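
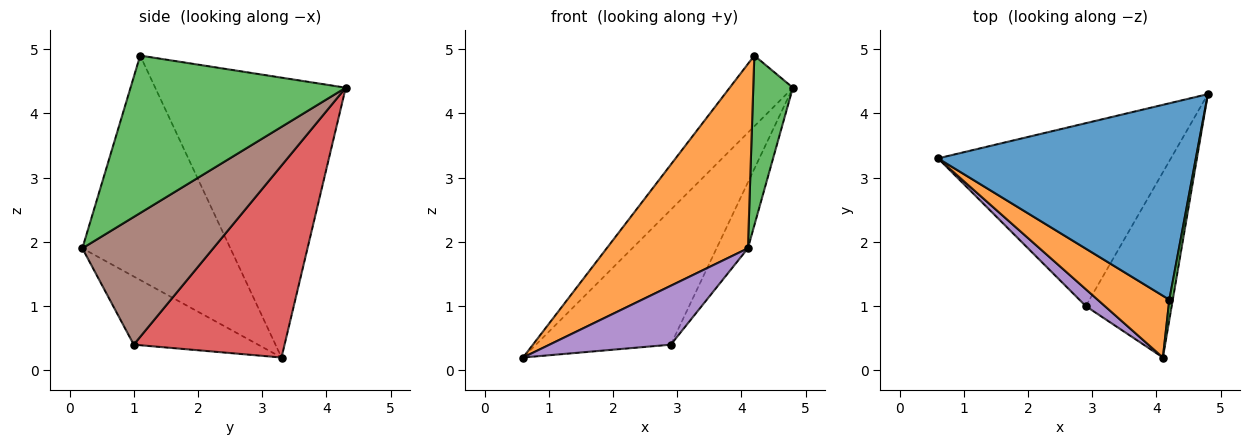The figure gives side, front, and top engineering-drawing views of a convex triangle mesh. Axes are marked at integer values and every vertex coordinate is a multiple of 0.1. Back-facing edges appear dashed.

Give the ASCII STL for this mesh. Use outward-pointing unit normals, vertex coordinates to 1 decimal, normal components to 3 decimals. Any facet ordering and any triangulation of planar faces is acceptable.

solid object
 facet normal -0.715 0.237 0.658
  outer loop
   vertex 4.2 1.1 4.9
   vertex 4.8 4.3 4.4
   vertex 0.6 3.3 0.2
  endloop
 endfacet
 facet normal -0.705 -0.672 0.225
  outer loop
   vertex 4.2 1.1 4.9
   vertex 0.6 3.3 0.2
   vertex 4.1 0.2 1.9
  endloop
 endfacet
 facet normal 0.983 -0.181 0.022
  outer loop
   vertex 4.2 1.1 4.9
   vertex 4.1 0.2 1.9
   vertex 4.8 4.3 4.4
  endloop
 endfacet
 facet normal 0.553 0.495 -0.671
  outer loop
   vertex 2.9 1.0 0.4
   vertex 0.6 3.3 0.2
   vertex 4.8 4.3 4.4
  endloop
 endfacet
 facet normal -0.702 -0.685 0.196
  outer loop
   vertex 2.9 1.0 0.4
   vertex 4.1 0.2 1.9
   vertex 0.6 3.3 0.2
  endloop
 endfacet
 facet normal 0.814 0.195 -0.547
  outer loop
   vertex 2.9 1.0 0.4
   vertex 4.8 4.3 4.4
   vertex 4.1 0.2 1.9
  endloop
 endfacet
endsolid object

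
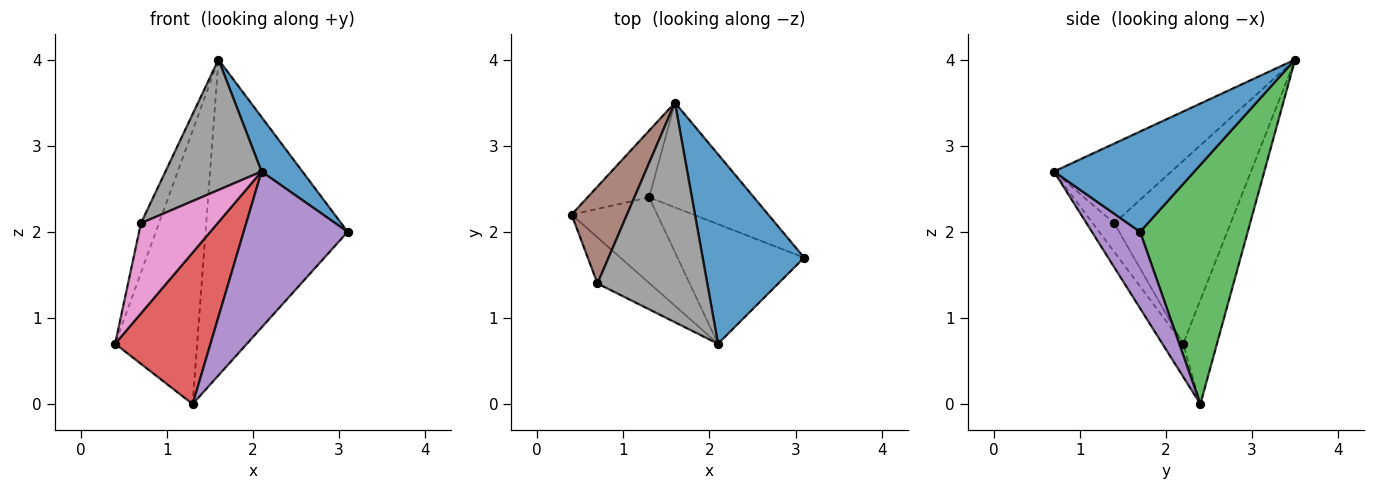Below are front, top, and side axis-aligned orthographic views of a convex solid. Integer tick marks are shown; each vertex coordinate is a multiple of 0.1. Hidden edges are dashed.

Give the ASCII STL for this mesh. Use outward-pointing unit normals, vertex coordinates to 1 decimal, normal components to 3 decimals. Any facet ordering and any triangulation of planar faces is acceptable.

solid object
 facet normal 0.688 -0.201 0.697
  outer loop
   vertex 2.1 0.7 2.7
   vertex 3.1 1.7 2.0
   vertex 1.6 3.5 4.0
  endloop
 endfacet
 facet normal -0.372 0.902 -0.220
  outer loop
   vertex 1.3 2.4 0.0
   vertex 0.4 2.2 0.7
   vertex 1.6 3.5 4.0
  endloop
 endfacet
 facet normal 0.584 0.771 -0.256
  outer loop
   vertex 1.3 2.4 0.0
   vertex 1.6 3.5 4.0
   vertex 3.1 1.7 2.0
  endloop
 endfacet
 facet normal -0.186 -0.855 -0.483
  outer loop
   vertex 1.3 2.4 0.0
   vertex 2.1 0.7 2.7
   vertex 0.4 2.2 0.7
  endloop
 endfacet
 facet normal 0.345 -0.745 -0.571
  outer loop
   vertex 1.3 2.4 0.0
   vertex 3.1 1.7 2.0
   vertex 2.1 0.7 2.7
  endloop
 endfacet
 facet normal -0.947 0.146 0.287
  outer loop
   vertex 0.7 1.4 2.1
   vertex 1.6 3.5 4.0
   vertex 0.4 2.2 0.7
  endloop
 endfacet
 facet normal -0.243 -0.864 -0.442
  outer loop
   vertex 0.7 1.4 2.1
   vertex 0.4 2.2 0.7
   vertex 2.1 0.7 2.7
  endloop
 endfacet
 facet normal -0.529 -0.433 0.730
  outer loop
   vertex 0.7 1.4 2.1
   vertex 2.1 0.7 2.7
   vertex 1.6 3.5 4.0
  endloop
 endfacet
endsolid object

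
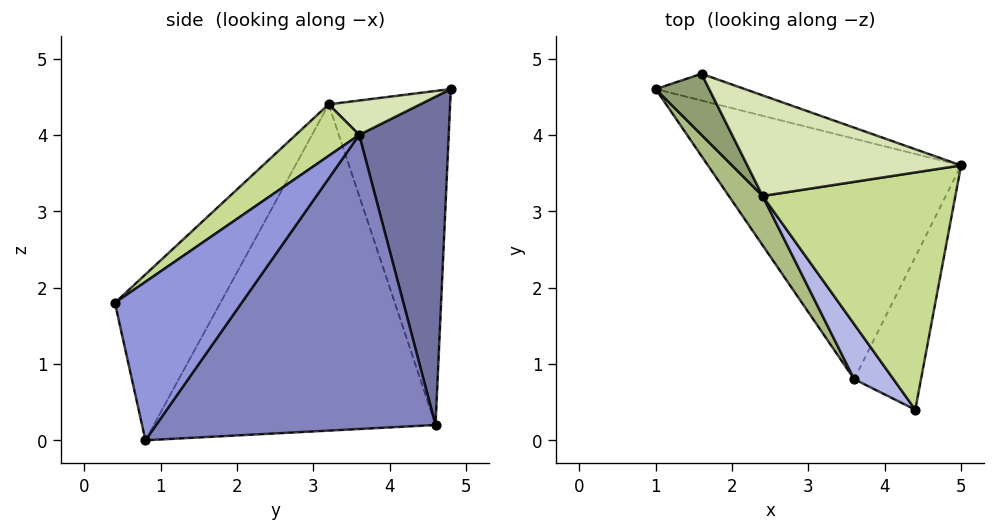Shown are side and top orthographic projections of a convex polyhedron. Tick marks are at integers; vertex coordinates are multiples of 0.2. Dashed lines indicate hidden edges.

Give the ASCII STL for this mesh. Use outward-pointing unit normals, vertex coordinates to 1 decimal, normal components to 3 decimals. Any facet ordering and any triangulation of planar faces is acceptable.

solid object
 facet normal 0.318 0.944 -0.086
  outer loop
   vertex 1.6 4.8 4.6
   vertex 5.0 3.6 4.0
   vertex 1.0 4.6 0.2
  endloop
 endfacet
 facet normal 0.663 0.484 -0.571
  outer loop
   vertex 3.6 0.8 0.0
   vertex 1.0 4.6 0.2
   vertex 5.0 3.6 4.0
  endloop
 endfacet
 facet normal 0.917 0.094 -0.387
  outer loop
   vertex 3.6 0.8 0.0
   vertex 5.0 3.6 4.0
   vertex 4.4 0.4 1.8
  endloop
 endfacet
 facet normal -0.720 -0.673 0.171
  outer loop
   vertex 2.4 3.2 4.4
   vertex 3.6 0.8 0.0
   vertex 4.4 0.4 1.8
  endloop
 endfacet
 facet normal -0.878 -0.457 0.141
  outer loop
   vertex 2.4 3.2 4.4
   vertex 1.6 4.8 4.6
   vertex 1.0 4.6 0.2
  endloop
 endfacet
 facet normal -0.820 -0.566 0.085
  outer loop
   vertex 2.4 3.2 4.4
   vertex 1.0 4.6 0.2
   vertex 3.6 0.8 0.0
  endloop
 endfacet
 facet normal 0.210 -0.580 0.787
  outer loop
   vertex 2.4 3.2 4.4
   vertex 4.4 0.4 1.8
   vertex 5.0 3.6 4.0
  endloop
 endfacet
 facet normal 0.159 -0.044 0.986
  outer loop
   vertex 2.4 3.2 4.4
   vertex 5.0 3.6 4.0
   vertex 1.6 4.8 4.6
  endloop
 endfacet
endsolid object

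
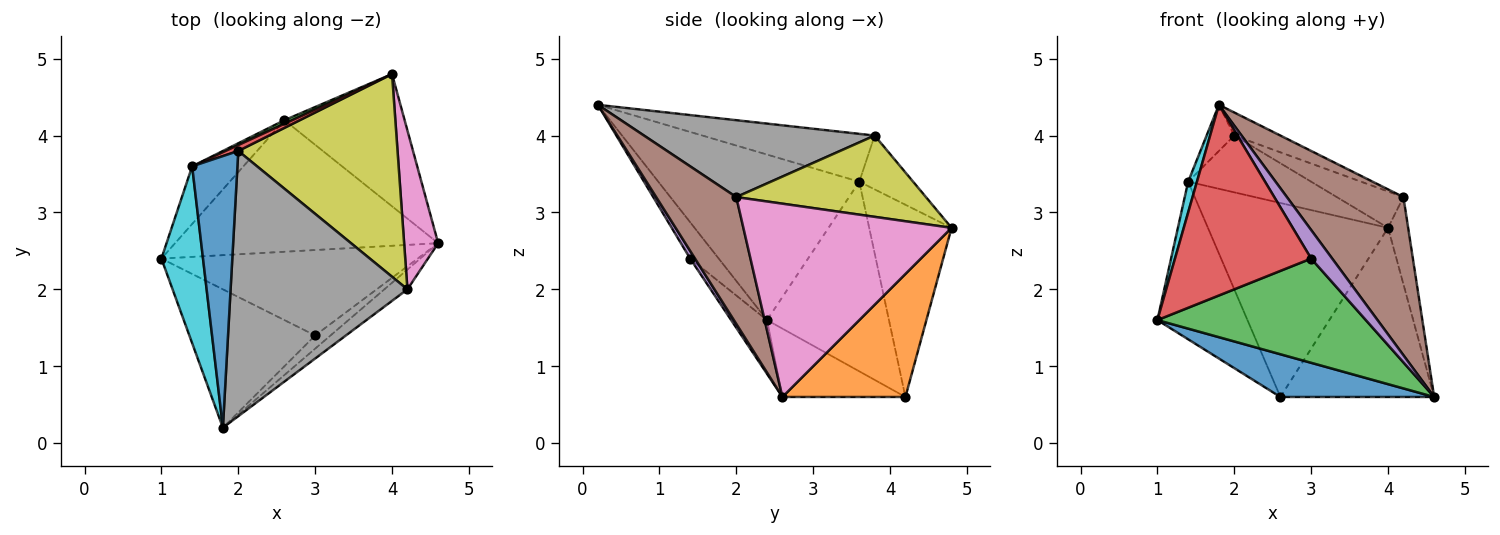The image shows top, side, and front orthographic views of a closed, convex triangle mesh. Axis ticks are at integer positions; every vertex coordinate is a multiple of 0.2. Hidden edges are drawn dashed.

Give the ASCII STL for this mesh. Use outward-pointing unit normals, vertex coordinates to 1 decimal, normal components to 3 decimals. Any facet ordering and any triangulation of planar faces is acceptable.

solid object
 facet normal -0.240 -0.300 -0.923
  outer loop
   vertex 2.6 4.2 0.6
   vertex 4.6 2.6 0.6
   vertex 1.0 2.4 1.6
  endloop
 endfacet
 facet normal 0.533 0.666 -0.521
  outer loop
   vertex 2.6 4.2 0.6
   vertex 4.0 4.8 2.8
   vertex 4.6 2.6 0.6
  endloop
 endfacet
 facet normal -0.132 -0.767 -0.628
  outer loop
   vertex 3.0 1.4 2.4
   vertex 1.0 2.4 1.6
   vertex 4.6 2.6 0.6
  endloop
 endfacet
 facet normal -0.167 -0.798 -0.579
  outer loop
   vertex 3.0 1.4 2.4
   vertex 1.8 0.2 4.4
   vertex 1.0 2.4 1.6
  endloop
 endfacet
 facet normal 0.205 -0.889 -0.410
  outer loop
   vertex 3.0 1.4 2.4
   vertex 4.6 2.6 0.6
   vertex 1.8 0.2 4.4
  endloop
 endfacet
 facet normal 0.564 -0.820 -0.102
  outer loop
   vertex 4.2 2.0 3.2
   vertex 1.8 0.2 4.4
   vertex 4.6 2.6 0.6
  endloop
 endfacet
 facet normal 0.980 0.095 0.173
  outer loop
   vertex 4.2 2.0 3.2
   vertex 4.6 2.6 0.6
   vertex 4.0 4.8 2.8
  endloop
 endfacet
 facet normal 0.397 0.079 0.914
  outer loop
   vertex 4.2 2.0 3.2
   vertex 2.0 3.8 4.0
   vertex 1.8 0.2 4.4
  endloop
 endfacet
 facet normal 0.449 0.158 0.880
  outer loop
   vertex 4.2 2.0 3.2
   vertex 4.0 4.8 2.8
   vertex 2.0 3.8 4.0
  endloop
 endfacet
 facet normal -0.969 -0.042 0.244
  outer loop
   vertex 1.4 3.6 3.4
   vertex 1.0 2.4 1.6
   vertex 1.8 0.2 4.4
  endloop
 endfacet
 facet normal -0.721 0.116 0.683
  outer loop
   vertex 1.4 3.6 3.4
   vertex 1.8 0.2 4.4
   vertex 2.0 3.8 4.0
  endloop
 endfacet
 facet normal -0.786 0.581 -0.212
  outer loop
   vertex 1.4 3.6 3.4
   vertex 2.6 4.2 0.6
   vertex 1.0 2.4 1.6
  endloop
 endfacet
 facet normal -0.416 0.909 0.017
  outer loop
   vertex 1.4 3.6 3.4
   vertex 4.0 4.8 2.8
   vertex 2.6 4.2 0.6
  endloop
 endfacet
 facet normal -0.399 0.912 0.095
  outer loop
   vertex 1.4 3.6 3.4
   vertex 2.0 3.8 4.0
   vertex 4.0 4.8 2.8
  endloop
 endfacet
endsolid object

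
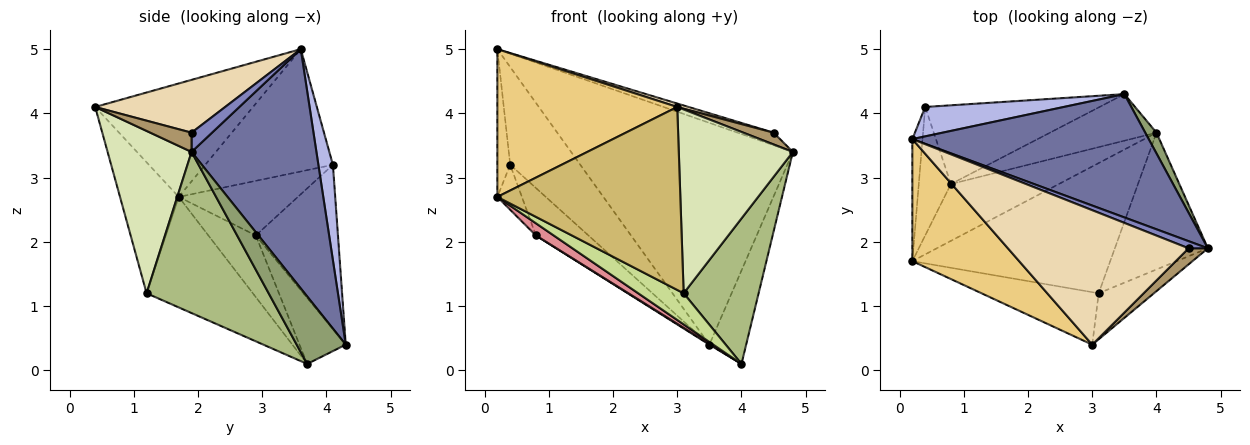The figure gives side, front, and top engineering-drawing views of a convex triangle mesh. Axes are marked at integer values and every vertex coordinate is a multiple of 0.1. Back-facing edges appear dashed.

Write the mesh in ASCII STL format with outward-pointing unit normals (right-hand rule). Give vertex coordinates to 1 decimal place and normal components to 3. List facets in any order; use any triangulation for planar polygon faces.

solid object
 facet normal 0.441 0.784 0.436
  outer loop
   vertex 0.2 3.6 5.0
   vertex 4.8 1.9 3.4
   vertex 3.5 4.3 0.4
  endloop
 endfacet
 facet normal 0.442 0.780 0.442
  outer loop
   vertex 4.5 1.9 3.7
   vertex 4.8 1.9 3.4
   vertex 0.2 3.6 5.0
  endloop
 endfacet
 facet normal -0.992 0.100 -0.082
  outer loop
   vertex 0.4 4.1 3.2
   vertex 0.2 1.7 2.7
   vertex 0.2 3.6 5.0
  endloop
 endfacet
 facet normal 0.195 0.939 0.283
  outer loop
   vertex 0.4 4.1 3.2
   vertex 0.2 3.6 5.0
   vertex 3.5 4.3 0.4
  endloop
 endfacet
 facet normal 0.793 0.595 0.132
  outer loop
   vertex 4.0 3.7 0.1
   vertex 3.5 4.3 0.4
   vertex 4.8 1.9 3.4
  endloop
 endfacet
 facet normal 0.765 -0.470 -0.441
  outer loop
   vertex 4.0 3.7 0.1
   vertex 4.8 1.9 3.4
   vertex 3.1 1.2 1.2
  endloop
 endfacet
 facet normal -0.477 -0.204 -0.855
  outer loop
   vertex 4.0 3.7 0.1
   vertex 3.1 1.2 1.2
   vertex 0.2 1.7 2.7
  endloop
 endfacet
 facet normal 0.581 -0.790 -0.198
  outer loop
   vertex 3.0 0.4 4.1
   vertex 3.1 1.2 1.2
   vertex 4.8 1.9 3.4
  endloop
 endfacet
 facet normal 0.628 -0.460 0.628
  outer loop
   vertex 3.0 0.4 4.1
   vertex 4.8 1.9 3.4
   vertex 4.5 1.9 3.7
  endloop
 endfacet
 facet normal -0.295 -0.919 -0.264
  outer loop
   vertex 3.0 0.4 4.1
   vertex 0.2 1.7 2.7
   vertex 3.1 1.2 1.2
  endloop
 endfacet
 facet normal -0.560 -0.639 0.528
  outer loop
   vertex 3.0 0.4 4.1
   vertex 0.2 3.6 5.0
   vertex 0.2 1.7 2.7
  endloop
 endfacet
 facet normal 0.280 -0.025 0.960
  outer loop
   vertex 3.0 0.4 4.1
   vertex 4.5 1.9 3.7
   vertex 0.2 3.6 5.0
  endloop
 endfacet
 facet normal -0.849 0.175 -0.499
  outer loop
   vertex 0.8 2.9 2.1
   vertex 0.2 1.7 2.7
   vertex 0.4 4.1 3.2
  endloop
 endfacet
 facet normal -0.628 0.402 -0.667
  outer loop
   vertex 0.8 2.9 2.1
   vertex 0.4 4.1 3.2
   vertex 3.5 4.3 0.4
  endloop
 endfacet
 facet normal -0.488 -0.183 -0.854
  outer loop
   vertex 0.8 2.9 2.1
   vertex 4.0 3.7 0.1
   vertex 0.2 1.7 2.7
  endloop
 endfacet
 facet normal -0.527 -0.015 -0.850
  outer loop
   vertex 0.8 2.9 2.1
   vertex 3.5 4.3 0.4
   vertex 4.0 3.7 0.1
  endloop
 endfacet
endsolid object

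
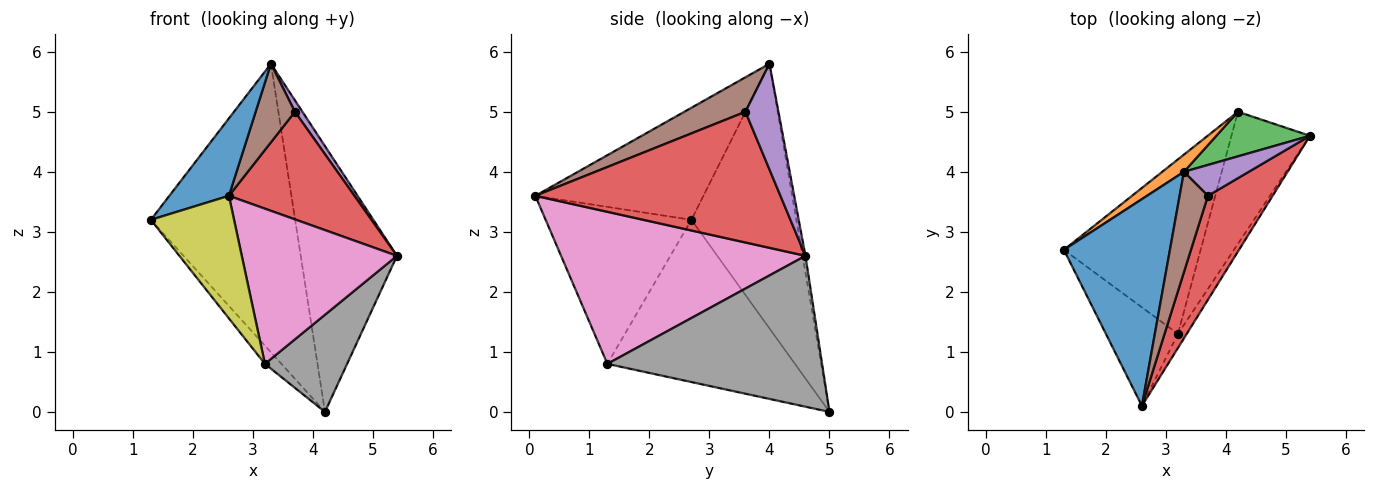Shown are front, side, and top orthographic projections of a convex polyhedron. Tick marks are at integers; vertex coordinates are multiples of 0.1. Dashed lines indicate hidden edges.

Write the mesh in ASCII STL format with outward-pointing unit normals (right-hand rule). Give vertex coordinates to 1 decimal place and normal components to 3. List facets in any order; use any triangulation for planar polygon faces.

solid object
 facet normal -0.703 -0.249 0.666
  outer loop
   vertex 3.3 4.0 5.8
   vertex 1.3 2.7 3.2
   vertex 2.6 0.1 3.6
  endloop
 endfacet
 facet normal -0.588 0.808 0.048
  outer loop
   vertex 4.2 5.0 0.0
   vertex 1.3 2.7 3.2
   vertex 3.3 4.0 5.8
  endloop
 endfacet
 facet normal -0.030 0.986 0.165
  outer loop
   vertex 4.2 5.0 0.0
   vertex 3.3 4.0 5.8
   vertex 5.4 4.6 2.6
  endloop
 endfacet
 facet normal 0.815 -0.417 0.403
  outer loop
   vertex 3.7 3.6 5.0
   vertex 2.6 0.1 3.6
   vertex 5.4 4.6 2.6
  endloop
 endfacet
 facet normal 0.837 -0.190 0.513
  outer loop
   vertex 3.7 3.6 5.0
   vertex 5.4 4.6 2.6
   vertex 3.3 4.0 5.8
  endloop
 endfacet
 facet normal 0.692 -0.445 0.568
  outer loop
   vertex 3.7 3.6 5.0
   vertex 3.3 4.0 5.8
   vertex 2.6 0.1 3.6
  endloop
 endfacet
 facet normal 0.843 -0.535 -0.049
  outer loop
   vertex 3.2 1.3 0.8
   vertex 5.4 4.6 2.6
   vertex 2.6 0.1 3.6
  endloop
 endfacet
 facet normal 0.840 -0.322 -0.437
  outer loop
   vertex 3.2 1.3 0.8
   vertex 4.2 5.0 0.0
   vertex 5.4 4.6 2.6
  endloop
 endfacet
 facet normal -0.807 -0.460 -0.370
  outer loop
   vertex 3.2 1.3 0.8
   vertex 2.6 0.1 3.6
   vertex 1.3 2.7 3.2
  endloop
 endfacet
 facet normal -0.763 0.067 -0.643
  outer loop
   vertex 3.2 1.3 0.8
   vertex 1.3 2.7 3.2
   vertex 4.2 5.0 0.0
  endloop
 endfacet
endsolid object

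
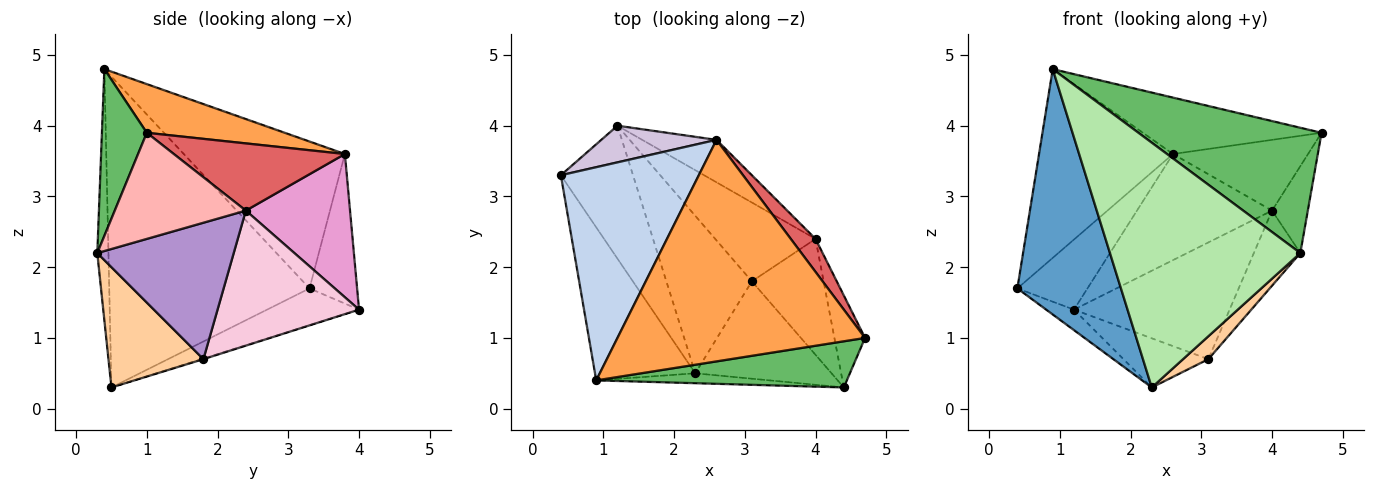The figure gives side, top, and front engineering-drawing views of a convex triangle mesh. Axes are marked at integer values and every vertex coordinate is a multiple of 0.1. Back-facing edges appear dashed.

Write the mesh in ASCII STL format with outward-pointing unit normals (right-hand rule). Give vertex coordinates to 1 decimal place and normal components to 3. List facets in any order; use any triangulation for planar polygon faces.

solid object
 facet normal -0.854 -0.442 -0.275
  outer loop
   vertex 2.3 0.5 0.3
   vertex 0.9 0.4 4.8
   vertex 0.4 3.3 1.7
  endloop
 endfacet
 facet normal -0.623 0.518 0.585
  outer loop
   vertex 2.6 3.8 3.6
   vertex 0.4 3.3 1.7
   vertex 0.9 0.4 4.8
  endloop
 endfacet
 facet normal 0.187 0.242 0.952
  outer loop
   vertex 2.6 3.8 3.6
   vertex 0.9 0.4 4.8
   vertex 4.7 1.0 3.9
  endloop
 endfacet
 facet normal 0.652 -0.174 -0.738
  outer loop
   vertex 4.4 0.3 2.2
   vertex 2.3 0.5 0.3
   vertex 3.1 1.8 0.7
  endloop
 endfacet
 facet normal 0.224 -0.914 0.337
  outer loop
   vertex 4.4 0.3 2.2
   vertex 4.7 1.0 3.9
   vertex 0.9 0.4 4.8
  endloop
 endfacet
 facet normal -0.058 -0.997 -0.040
  outer loop
   vertex 4.4 0.3 2.2
   vertex 0.9 0.4 4.8
   vertex 2.3 0.5 0.3
  endloop
 endfacet
 facet normal 0.754 0.595 0.278
  outer loop
   vertex 4.0 2.4 2.8
   vertex 2.6 3.8 3.6
   vertex 4.7 1.0 3.9
  endloop
 endfacet
 facet normal 0.929 0.254 -0.268
  outer loop
   vertex 4.0 2.4 2.8
   vertex 4.7 1.0 3.9
   vertex 4.4 0.3 2.2
  endloop
 endfacet
 facet normal 0.847 0.289 -0.446
  outer loop
   vertex 4.0 2.4 2.8
   vertex 4.4 0.3 2.2
   vertex 3.1 1.8 0.7
  endloop
 endfacet
 facet normal -0.516 0.759 0.397
  outer loop
   vertex 1.2 4.0 1.4
   vertex 0.4 3.3 1.7
   vertex 2.6 3.8 3.6
  endloop
 endfacet
 facet normal -0.450 0.136 -0.883
  outer loop
   vertex 1.2 4.0 1.4
   vertex 2.3 0.5 0.3
   vertex 0.4 3.3 1.7
  endloop
 endfacet
 facet normal -0.007 0.298 -0.955
  outer loop
   vertex 1.2 4.0 1.4
   vertex 3.1 1.8 0.7
   vertex 2.3 0.5 0.3
  endloop
 endfacet
 facet normal 0.582 0.755 -0.302
  outer loop
   vertex 1.2 4.0 1.4
   vertex 2.6 3.8 3.6
   vertex 4.0 2.4 2.8
  endloop
 endfacet
 facet normal 0.602 0.662 -0.447
  outer loop
   vertex 1.2 4.0 1.4
   vertex 4.0 2.4 2.8
   vertex 3.1 1.8 0.7
  endloop
 endfacet
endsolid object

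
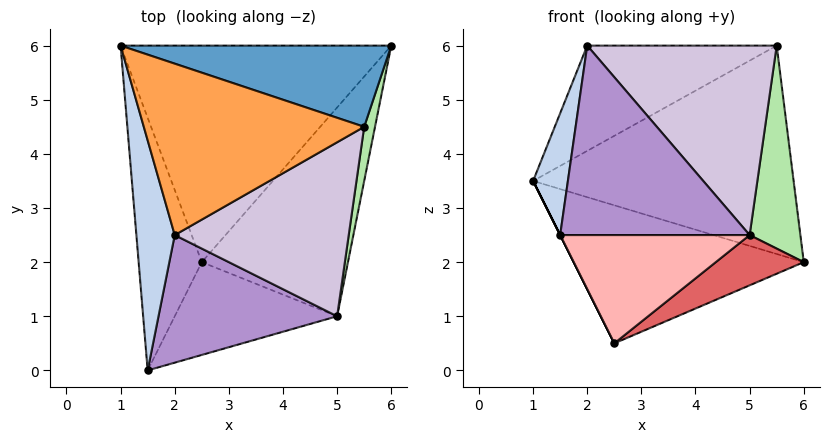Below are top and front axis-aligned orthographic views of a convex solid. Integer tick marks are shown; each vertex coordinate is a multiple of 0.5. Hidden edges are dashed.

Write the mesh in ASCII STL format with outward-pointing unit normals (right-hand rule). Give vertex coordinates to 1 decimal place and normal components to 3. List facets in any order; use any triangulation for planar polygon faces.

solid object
 facet normal 0.108 0.926 0.361
  outer loop
   vertex 5.5 4.5 6.0
   vertex 6.0 6.0 2.0
   vertex 1.0 6.0 3.5
  endloop
 endfacet
 facet normal -0.968 -0.118 0.222
  outer loop
   vertex 2.0 2.5 6.0
   vertex 1.0 6.0 3.5
   vertex 1.5 0.0 2.5
  endloop
 endfacet
 facet normal -0.286 0.501 0.816
  outer loop
   vertex 2.0 2.5 6.0
   vertex 5.5 4.5 6.0
   vertex 1.0 6.0 3.5
  endloop
 endfacet
 facet normal -0.245 0.521 -0.817
  outer loop
   vertex 2.5 2.0 0.5
   vertex 1.0 6.0 3.5
   vertex 6.0 6.0 2.0
  endloop
 endfacet
 facet normal -0.894 0.000 -0.447
  outer loop
   vertex 2.5 2.0 0.5
   vertex 1.5 0.0 2.5
   vertex 1.0 6.0 3.5
  endloop
 endfacet
 facet normal 0.980 -0.191 0.051
  outer loop
   vertex 5.0 1.0 2.5
   vertex 6.0 6.0 2.0
   vertex 5.5 4.5 6.0
  endloop
 endfacet
 facet normal 0.565 -0.193 -0.802
  outer loop
   vertex 5.0 1.0 2.5
   vertex 2.5 2.0 0.5
   vertex 6.0 6.0 2.0
  endloop
 endfacet
 facet normal 0.212 -0.742 -0.636
  outer loop
   vertex 5.0 1.0 2.5
   vertex 1.5 0.0 2.5
   vertex 2.5 2.0 0.5
  endloop
 endfacet
 facet normal 0.231 -0.807 0.544
  outer loop
   vertex 5.0 1.0 2.5
   vertex 2.0 2.5 6.0
   vertex 1.5 0.0 2.5
  endloop
 endfacet
 facet normal 0.388 -0.679 0.623
  outer loop
   vertex 5.0 1.0 2.5
   vertex 5.5 4.5 6.0
   vertex 2.0 2.5 6.0
  endloop
 endfacet
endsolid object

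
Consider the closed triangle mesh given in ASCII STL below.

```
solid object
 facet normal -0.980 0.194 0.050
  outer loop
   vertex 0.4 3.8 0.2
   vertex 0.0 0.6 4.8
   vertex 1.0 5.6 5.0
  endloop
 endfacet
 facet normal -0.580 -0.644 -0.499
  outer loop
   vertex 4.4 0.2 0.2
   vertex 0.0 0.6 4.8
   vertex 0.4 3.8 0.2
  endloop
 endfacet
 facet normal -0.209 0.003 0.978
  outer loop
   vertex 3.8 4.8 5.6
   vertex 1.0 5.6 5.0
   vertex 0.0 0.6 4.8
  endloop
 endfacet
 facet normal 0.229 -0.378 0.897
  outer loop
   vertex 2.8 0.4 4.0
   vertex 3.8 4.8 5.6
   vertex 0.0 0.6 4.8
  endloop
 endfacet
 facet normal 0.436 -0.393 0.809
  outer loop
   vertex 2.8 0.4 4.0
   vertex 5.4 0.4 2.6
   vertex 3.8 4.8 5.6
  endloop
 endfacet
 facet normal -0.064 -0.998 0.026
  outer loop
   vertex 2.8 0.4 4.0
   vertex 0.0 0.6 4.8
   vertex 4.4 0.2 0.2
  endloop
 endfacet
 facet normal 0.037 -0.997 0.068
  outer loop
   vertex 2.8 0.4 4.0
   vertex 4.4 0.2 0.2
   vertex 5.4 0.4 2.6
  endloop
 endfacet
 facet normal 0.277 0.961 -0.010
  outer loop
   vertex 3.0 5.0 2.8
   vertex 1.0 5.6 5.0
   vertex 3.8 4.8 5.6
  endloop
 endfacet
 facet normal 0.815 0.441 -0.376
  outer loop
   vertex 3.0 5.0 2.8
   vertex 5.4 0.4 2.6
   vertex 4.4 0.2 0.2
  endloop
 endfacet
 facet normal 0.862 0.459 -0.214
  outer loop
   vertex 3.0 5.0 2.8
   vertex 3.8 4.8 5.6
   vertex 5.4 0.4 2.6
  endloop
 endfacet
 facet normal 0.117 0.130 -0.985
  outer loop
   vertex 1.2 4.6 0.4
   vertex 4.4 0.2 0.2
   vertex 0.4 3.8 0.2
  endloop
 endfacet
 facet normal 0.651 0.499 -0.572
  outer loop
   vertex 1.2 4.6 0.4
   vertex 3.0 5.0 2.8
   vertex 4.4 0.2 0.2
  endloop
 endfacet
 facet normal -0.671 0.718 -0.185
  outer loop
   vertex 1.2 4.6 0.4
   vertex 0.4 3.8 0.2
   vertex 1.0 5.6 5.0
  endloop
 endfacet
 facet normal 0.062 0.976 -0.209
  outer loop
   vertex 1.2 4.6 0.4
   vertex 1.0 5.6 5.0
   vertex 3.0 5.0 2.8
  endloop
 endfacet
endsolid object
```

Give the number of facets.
14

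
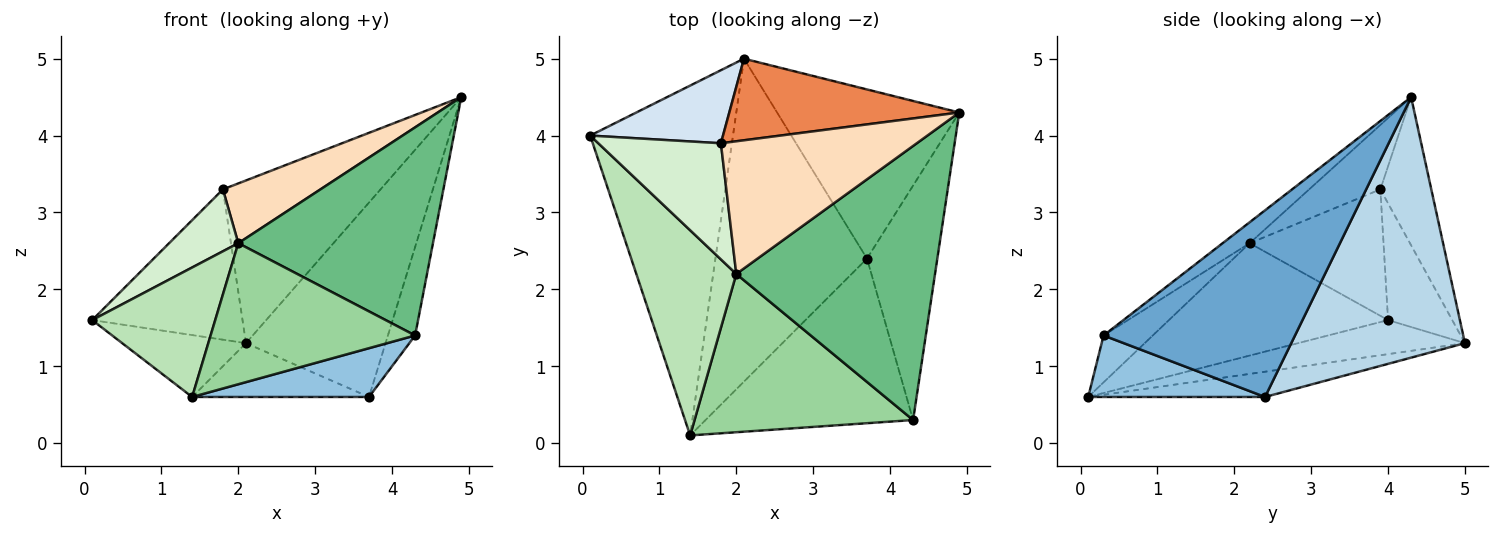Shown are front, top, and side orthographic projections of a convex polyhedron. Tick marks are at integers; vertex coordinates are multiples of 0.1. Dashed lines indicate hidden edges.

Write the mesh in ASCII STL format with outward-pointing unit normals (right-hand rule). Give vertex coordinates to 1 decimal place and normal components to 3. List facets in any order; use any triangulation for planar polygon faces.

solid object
 facet normal 0.928 0.132 -0.350
  outer loop
   vertex 4.3 0.3 1.4
   vertex 3.7 2.4 0.6
   vertex 4.9 4.3 4.5
  endloop
 endfacet
 facet normal 0.273 -0.273 -0.922
  outer loop
   vertex 4.3 0.3 1.4
   vertex 1.4 0.1 0.6
   vertex 3.7 2.4 0.6
  endloop
 endfacet
 facet normal 0.684 0.550 -0.479
  outer loop
   vertex 2.1 5.0 1.3
   vertex 4.9 4.3 4.5
   vertex 3.7 2.4 0.6
  endloop
 endfacet
 facet normal -0.359 0.840 0.408
  outer loop
   vertex 2.1 5.0 1.3
   vertex 0.1 4.0 1.6
   vertex 1.8 3.9 3.3
  endloop
 endfacet
 facet normal -0.278 0.859 0.431
  outer loop
   vertex 2.1 5.0 1.3
   vertex 1.8 3.9 3.3
   vertex 4.9 4.3 4.5
  endloop
 endfacet
 facet normal -0.229 0.170 -0.959
  outer loop
   vertex 2.1 5.0 1.3
   vertex 1.4 0.1 0.6
   vertex 0.1 4.0 1.6
  endloop
 endfacet
 facet normal -0.162 0.162 -0.973
  outer loop
   vertex 2.1 5.0 1.3
   vertex 3.7 2.4 0.6
   vertex 1.4 0.1 0.6
  endloop
 endfacet
 facet normal -0.287 -0.393 0.873
  outer loop
   vertex 2.0 2.2 2.6
   vertex 4.9 4.3 4.5
   vertex 1.8 3.9 3.3
  endloop
 endfacet
 facet normal -0.084 -0.603 0.794
  outer loop
   vertex 2.0 2.2 2.6
   vertex 4.3 0.3 1.4
   vertex 4.9 4.3 4.5
  endloop
 endfacet
 facet normal -0.158 -0.657 0.737
  outer loop
   vertex 2.0 2.2 2.6
   vertex 1.4 0.1 0.6
   vertex 4.3 0.3 1.4
  endloop
 endfacet
 facet normal -0.689 -0.387 0.613
  outer loop
   vertex 2.0 2.2 2.6
   vertex 0.1 4.0 1.6
   vertex 1.4 0.1 0.6
  endloop
 endfacet
 facet normal -0.673 -0.348 0.653
  outer loop
   vertex 2.0 2.2 2.6
   vertex 1.8 3.9 3.3
   vertex 0.1 4.0 1.6
  endloop
 endfacet
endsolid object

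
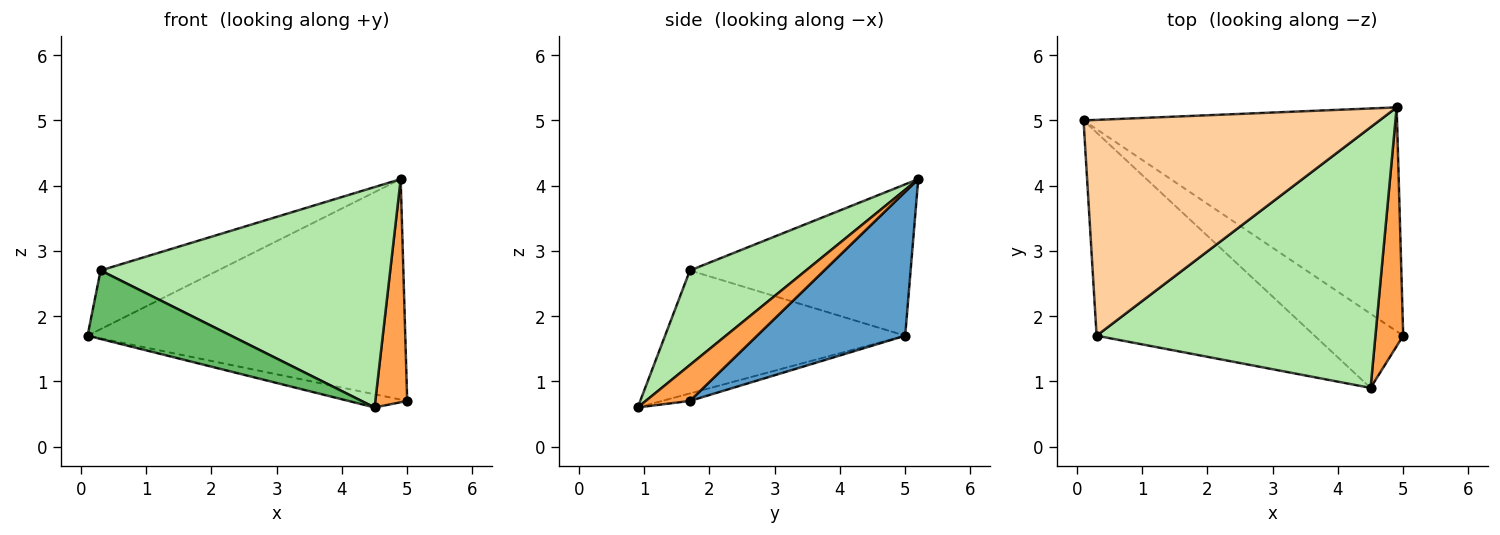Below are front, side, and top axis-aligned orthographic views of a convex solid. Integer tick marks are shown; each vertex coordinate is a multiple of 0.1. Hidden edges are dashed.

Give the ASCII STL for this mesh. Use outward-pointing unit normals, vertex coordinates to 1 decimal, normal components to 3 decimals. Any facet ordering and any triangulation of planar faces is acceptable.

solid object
 facet normal 0.311 0.667 -0.677
  outer loop
   vertex 4.9 5.2 4.1
   vertex 5.0 1.7 0.7
   vertex 0.1 5.0 1.7
  endloop
 endfacet
 facet normal -0.083 0.174 -0.981
  outer loop
   vertex 4.5 0.9 0.6
   vertex 0.1 5.0 1.7
   vertex 5.0 1.7 0.7
  endloop
 endfacet
 facet normal 0.687 -0.496 0.531
  outer loop
   vertex 4.5 0.9 0.6
   vertex 5.0 1.7 0.7
   vertex 4.9 5.2 4.1
  endloop
 endfacet
 facet normal -0.442 0.235 0.865
  outer loop
   vertex 0.3 1.7 2.7
   vertex 4.9 5.2 4.1
   vertex 0.1 5.0 1.7
  endloop
 endfacet
 facet normal -0.471 -0.282 -0.836
  outer loop
   vertex 0.3 1.7 2.7
   vertex 0.1 5.0 1.7
   vertex 4.5 0.9 0.6
  endloop
 endfacet
 facet normal 0.251 -0.625 0.739
  outer loop
   vertex 0.3 1.7 2.7
   vertex 4.5 0.9 0.6
   vertex 4.9 5.2 4.1
  endloop
 endfacet
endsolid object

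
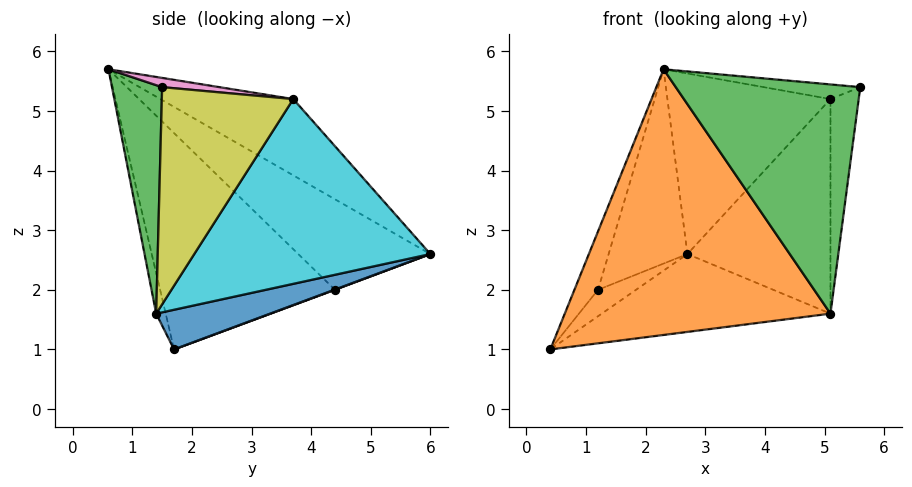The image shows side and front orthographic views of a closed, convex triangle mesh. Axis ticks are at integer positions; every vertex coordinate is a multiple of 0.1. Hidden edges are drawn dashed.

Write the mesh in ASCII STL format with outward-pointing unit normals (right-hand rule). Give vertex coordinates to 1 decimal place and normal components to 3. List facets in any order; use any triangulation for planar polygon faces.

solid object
 facet normal 0.139 0.279 -0.950
  outer loop
   vertex 5.1 1.4 1.6
   vertex 0.4 1.7 1.0
   vertex 2.7 6.0 2.6
  endloop
 endfacet
 facet normal -0.035 -0.976 -0.214
  outer loop
   vertex 5.1 1.4 1.6
   vertex 2.3 0.6 5.7
   vertex 0.4 1.7 1.0
  endloop
 endfacet
 facet normal 0.262 -0.965 -0.009
  outer loop
   vertex 5.1 1.4 1.6
   vertex 5.6 1.5 5.4
   vertex 2.3 0.6 5.7
  endloop
 endfacet
 facet normal 0.007 0.346 -0.938
  outer loop
   vertex 1.2 4.4 2.0
   vertex 2.7 6.0 2.6
   vertex 0.4 1.7 1.0
  endloop
 endfacet
 facet normal -0.910 0.123 0.397
  outer loop
   vertex 1.2 4.4 2.0
   vertex 0.4 1.7 1.0
   vertex 2.3 0.6 5.7
  endloop
 endfacet
 facet normal -0.677 0.404 0.616
  outer loop
   vertex 1.2 4.4 2.0
   vertex 2.3 0.6 5.7
   vertex 2.7 6.0 2.6
  endloop
 endfacet
 facet normal 0.062 0.104 0.993
  outer loop
   vertex 5.1 3.7 5.2
   vertex 2.3 0.6 5.7
   vertex 5.6 1.5 5.4
  endloop
 endfacet
 facet normal -0.391 0.480 0.785
  outer loop
   vertex 5.1 3.7 5.2
   vertex 2.7 6.0 2.6
   vertex 2.3 0.6 5.7
  endloop
 endfacet
 facet normal 0.969 0.208 -0.133
  outer loop
   vertex 5.1 3.7 5.2
   vertex 5.6 1.5 5.4
   vertex 5.1 1.4 1.6
  endloop
 endfacet
 facet normal 0.812 0.492 -0.314
  outer loop
   vertex 5.1 3.7 5.2
   vertex 5.1 1.4 1.6
   vertex 2.7 6.0 2.6
  endloop
 endfacet
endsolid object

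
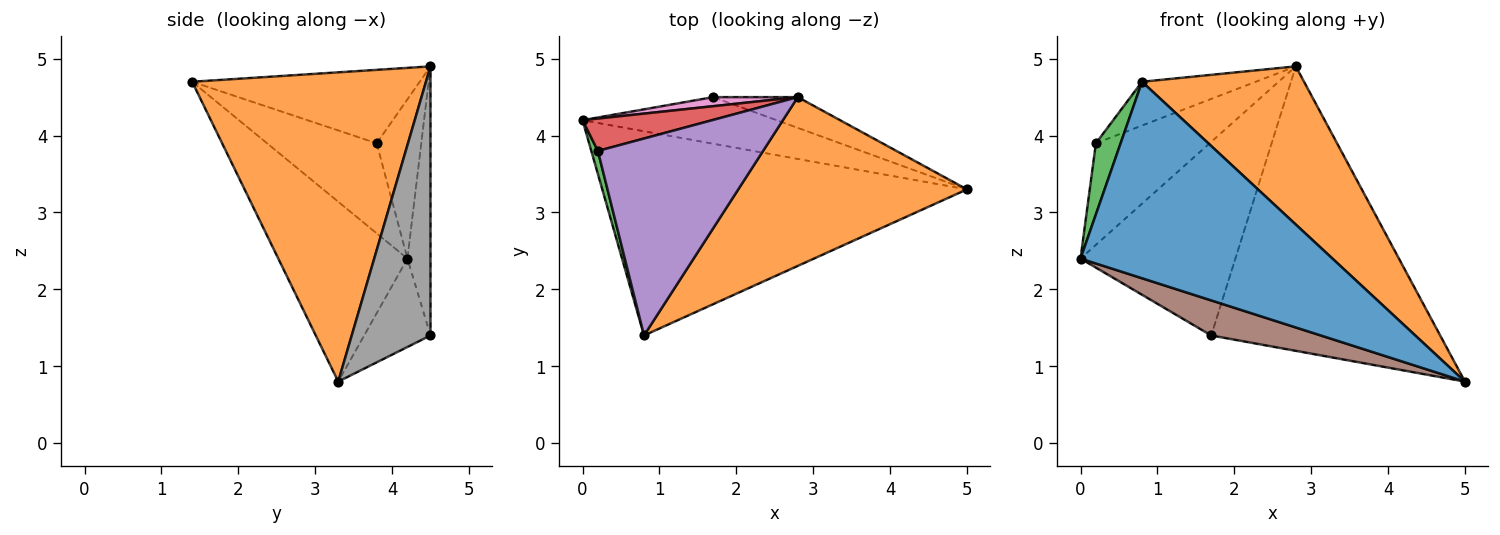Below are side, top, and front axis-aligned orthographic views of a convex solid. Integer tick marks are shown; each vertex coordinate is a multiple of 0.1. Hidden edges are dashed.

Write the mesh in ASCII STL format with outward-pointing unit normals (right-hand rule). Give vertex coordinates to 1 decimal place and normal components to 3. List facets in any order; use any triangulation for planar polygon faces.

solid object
 facet normal -0.335 -0.653 -0.679
  outer loop
   vertex 0.8 1.4 4.7
   vertex 0.0 4.2 2.4
   vertex 5.0 3.3 0.8
  endloop
 endfacet
 facet normal 0.702 -0.487 0.519
  outer loop
   vertex 2.8 4.5 4.9
   vertex 0.8 1.4 4.7
   vertex 5.0 3.3 0.8
  endloop
 endfacet
 facet normal -0.973 -0.220 0.071
  outer loop
   vertex 0.2 3.8 3.9
   vertex 0.0 4.2 2.4
   vertex 0.8 1.4 4.7
  endloop
 endfacet
 facet normal -0.350 0.893 0.285
  outer loop
   vertex 0.2 3.8 3.9
   vertex 2.8 4.5 4.9
   vertex 0.0 4.2 2.4
  endloop
 endfacet
 facet normal -0.398 0.199 0.896
  outer loop
   vertex 0.2 3.8 3.9
   vertex 0.8 1.4 4.7
   vertex 2.8 4.5 4.9
  endloop
 endfacet
 facet normal -0.342 -0.565 -0.751
  outer loop
   vertex 1.7 4.5 1.4
   vertex 5.0 3.3 0.8
   vertex 0.0 4.2 2.4
  endloop
 endfacet
 facet normal -0.147 0.988 0.046
  outer loop
   vertex 1.7 4.5 1.4
   vertex 0.0 4.2 2.4
   vertex 2.8 4.5 4.9
  endloop
 endfacet
 facet normal 0.324 0.941 -0.102
  outer loop
   vertex 1.7 4.5 1.4
   vertex 2.8 4.5 4.9
   vertex 5.0 3.3 0.8
  endloop
 endfacet
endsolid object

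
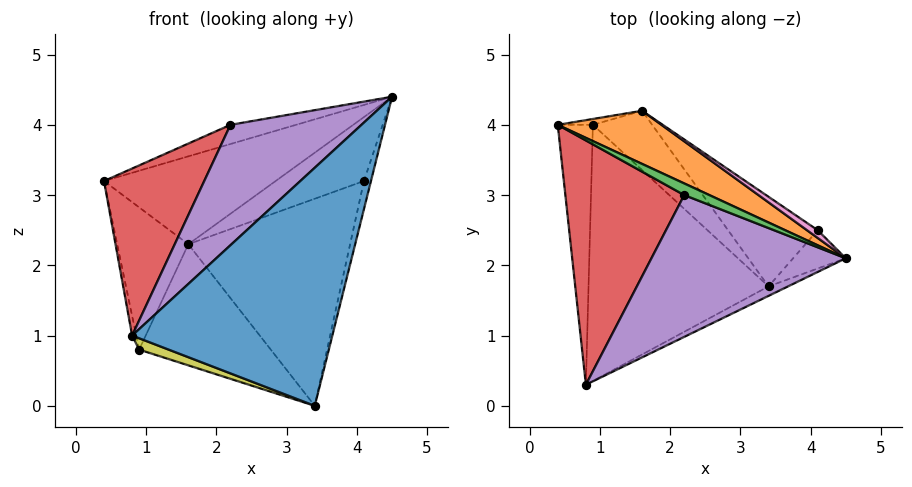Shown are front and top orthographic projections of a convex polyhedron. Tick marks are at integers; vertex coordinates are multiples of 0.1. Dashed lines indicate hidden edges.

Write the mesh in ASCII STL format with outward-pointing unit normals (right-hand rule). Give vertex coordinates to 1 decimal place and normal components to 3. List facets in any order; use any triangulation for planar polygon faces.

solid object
 facet normal 0.463 -0.886 -0.035
  outer loop
   vertex 3.4 1.7 0.0
   vertex 4.5 2.1 4.4
   vertex 0.8 0.3 1.0
  endloop
 endfacet
 facet normal 0.238 0.831 0.502
  outer loop
   vertex 1.6 4.2 2.3
   vertex 0.4 4.0 3.2
   vertex 4.5 2.1 4.4
  endloop
 endfacet
 facet normal 0.237 0.830 0.504
  outer loop
   vertex 2.2 3.0 4.0
   vertex 4.5 2.1 4.4
   vertex 0.4 4.0 3.2
  endloop
 endfacet
 facet normal -0.563 -0.467 0.682
  outer loop
   vertex 2.2 3.0 4.0
   vertex 0.4 4.0 3.2
   vertex 0.8 0.3 1.0
  endloop
 endfacet
 facet normal -0.360 -0.604 0.711
  outer loop
   vertex 2.2 3.0 4.0
   vertex 0.8 0.3 1.0
   vertex 4.5 2.1 4.4
  endloop
 endfacet
 facet normal 0.949 0.186 -0.254
  outer loop
   vertex 4.1 2.5 3.2
   vertex 4.5 2.1 4.4
   vertex 3.4 1.7 0.0
  endloop
 endfacet
 facet normal 0.534 0.839 0.102
  outer loop
   vertex 4.1 2.5 3.2
   vertex 1.6 4.2 2.3
   vertex 4.5 2.1 4.4
  endloop
 endfacet
 facet normal 0.609 0.728 -0.315
  outer loop
   vertex 4.1 2.5 3.2
   vertex 3.4 1.7 0.0
   vertex 1.6 4.2 2.3
  endloop
 endfacet
 facet normal -0.339 -0.042 -0.940
  outer loop
   vertex 0.9 4.0 0.8
   vertex 3.4 1.7 0.0
   vertex 0.8 0.3 1.0
  endloop
 endfacet
 facet normal 0.565 0.741 -0.363
  outer loop
   vertex 0.9 4.0 0.8
   vertex 1.6 4.2 2.3
   vertex 3.4 1.7 0.0
  endloop
 endfacet
 facet normal -0.979 0.015 -0.204
  outer loop
   vertex 0.9 4.0 0.8
   vertex 0.8 0.3 1.0
   vertex 0.4 4.0 3.2
  endloop
 endfacet
 facet normal -0.194 0.980 -0.040
  outer loop
   vertex 0.9 4.0 0.8
   vertex 0.4 4.0 3.2
   vertex 1.6 4.2 2.3
  endloop
 endfacet
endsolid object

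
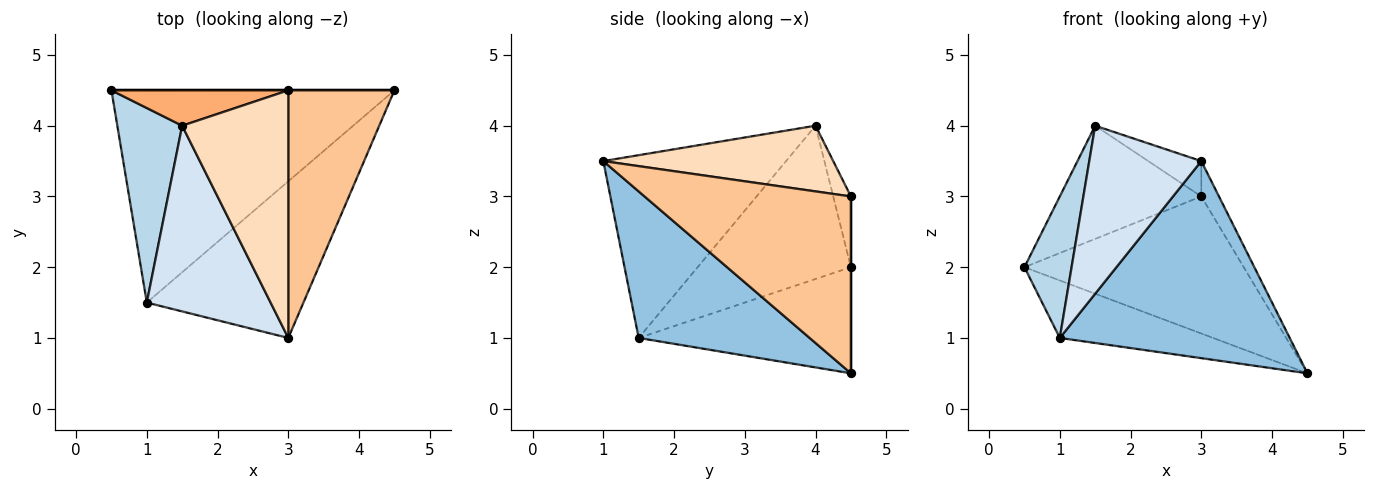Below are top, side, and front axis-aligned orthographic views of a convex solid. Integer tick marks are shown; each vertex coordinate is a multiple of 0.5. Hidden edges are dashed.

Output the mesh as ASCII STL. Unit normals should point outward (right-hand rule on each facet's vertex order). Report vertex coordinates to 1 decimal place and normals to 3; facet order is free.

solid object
 facet normal -0.340 0.246 -0.908
  outer loop
   vertex 1.0 1.5 1.0
   vertex 0.5 4.5 2.0
   vertex 4.5 4.5 0.5
  endloop
 endfacet
 facet normal 0.503 -0.677 -0.538
  outer loop
   vertex 1.0 1.5 1.0
   vertex 4.5 4.5 0.5
   vertex 3.0 1.0 3.5
  endloop
 endfacet
 facet normal -0.886 -0.273 0.375
  outer loop
   vertex 1.0 1.5 1.0
   vertex 1.5 4.0 4.0
   vertex 0.5 4.5 2.0
  endloop
 endfacet
 facet normal -0.738 -0.453 0.500
  outer loop
   vertex 1.0 1.5 1.0
   vertex 3.0 1.0 3.5
   vertex 1.5 4.0 4.0
  endloop
 endfacet
 facet normal 0.000 1.000 0.000
  outer loop
   vertex 3.0 4.5 3.0
   vertex 4.5 4.5 0.5
   vertex 0.5 4.5 2.0
  endloop
 endfacet
 facet normal -0.118 0.948 0.296
  outer loop
   vertex 3.0 4.5 3.0
   vertex 0.5 4.5 2.0
   vertex 1.5 4.0 4.0
  endloop
 endfacet
 facet normal 0.855 0.073 0.513
  outer loop
   vertex 3.0 4.5 3.0
   vertex 3.0 1.0 3.5
   vertex 4.5 4.5 0.5
  endloop
 endfacet
 facet normal 0.523 0.121 0.844
  outer loop
   vertex 3.0 4.5 3.0
   vertex 1.5 4.0 4.0
   vertex 3.0 1.0 3.5
  endloop
 endfacet
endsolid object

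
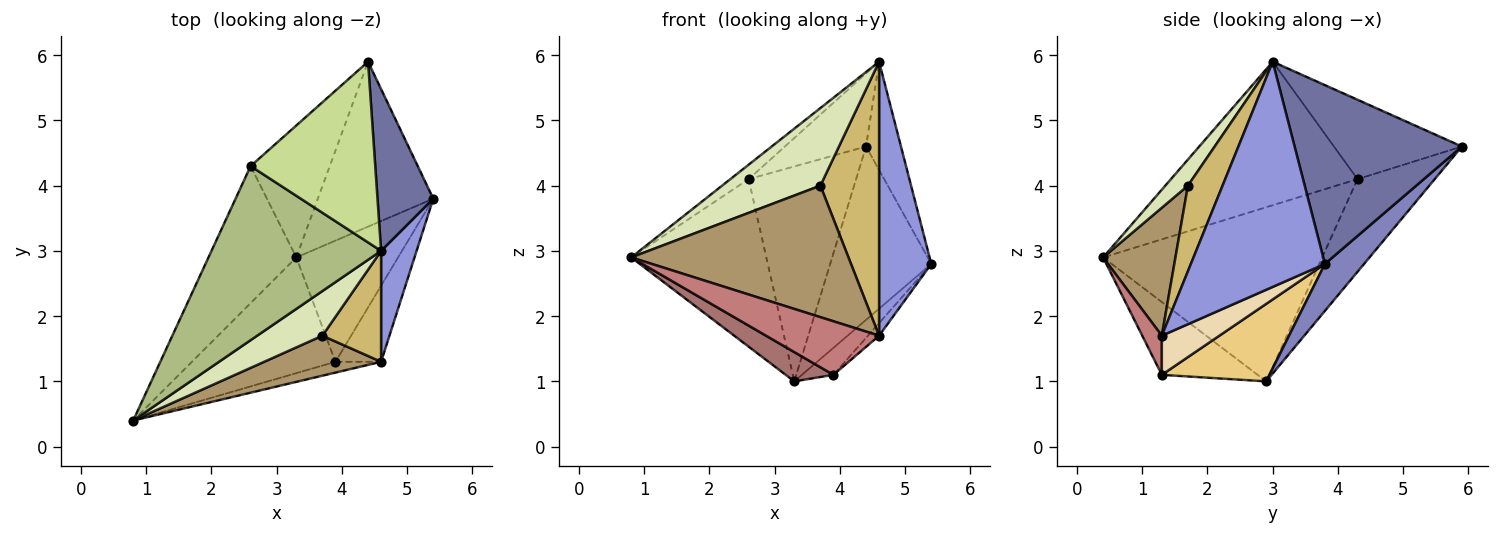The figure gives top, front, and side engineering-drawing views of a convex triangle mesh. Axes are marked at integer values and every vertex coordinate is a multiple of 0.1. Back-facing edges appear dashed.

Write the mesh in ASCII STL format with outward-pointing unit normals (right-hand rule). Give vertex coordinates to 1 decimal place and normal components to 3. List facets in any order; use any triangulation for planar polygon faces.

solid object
 facet normal 0.936 0.195 0.292
  outer loop
   vertex 4.6 3.0 5.9
   vertex 5.4 3.8 2.8
   vertex 4.4 5.9 4.6
  endloop
 endfacet
 facet normal 0.270 0.698 -0.664
  outer loop
   vertex 3.3 2.9 1.0
   vertex 4.4 5.9 4.6
   vertex 5.4 3.8 2.8
  endloop
 endfacet
 facet normal 0.922 -0.359 0.145
  outer loop
   vertex 4.6 1.3 1.7
   vertex 5.4 3.8 2.8
   vertex 4.6 3.0 5.9
  endloop
 endfacet
 facet normal -0.782 0.482 -0.394
  outer loop
   vertex 2.6 4.3 4.1
   vertex 3.3 2.9 1.0
   vertex 0.8 0.4 2.9
  endloop
 endfacet
 facet normal -0.522 0.727 -0.446
  outer loop
   vertex 2.6 4.3 4.1
   vertex 4.4 5.9 4.6
   vertex 3.3 2.9 1.0
  endloop
 endfacet
 facet normal -0.645 0.063 0.762
  outer loop
   vertex 2.6 4.3 4.1
   vertex 0.8 0.4 2.9
   vertex 4.6 3.0 5.9
  endloop
 endfacet
 facet normal -0.509 0.323 0.798
  outer loop
   vertex 2.6 4.3 4.1
   vertex 4.6 3.0 5.9
   vertex 4.4 5.9 4.6
  endloop
 endfacet
 facet normal 0.196 -0.850 0.489
  outer loop
   vertex 3.7 1.7 4.0
   vertex 4.6 3.0 5.9
   vertex 0.8 0.4 2.9
  endloop
 endfacet
 facet normal 0.303 -0.912 0.277
  outer loop
   vertex 3.7 1.7 4.0
   vertex 0.8 0.4 2.9
   vertex 4.6 1.3 1.7
  endloop
 endfacet
 facet normal 0.480 -0.813 0.329
  outer loop
   vertex 3.7 1.7 4.0
   vertex 4.6 1.3 1.7
   vertex 4.6 3.0 5.9
  endloop
 endfacet
 facet normal 0.597 0.175 -0.783
  outer loop
   vertex 3.9 1.3 1.1
   vertex 3.3 2.9 1.0
   vertex 5.4 3.8 2.8
  endloop
 endfacet
 facet normal 0.646 0.125 -0.753
  outer loop
   vertex 3.9 1.3 1.1
   vertex 5.4 3.8 2.8
   vertex 4.6 1.3 1.7
  endloop
 endfacet
 facet normal -0.441 -0.220 -0.870
  outer loop
   vertex 3.9 1.3 1.1
   vertex 0.8 0.4 2.9
   vertex 3.3 2.9 1.0
  endloop
 endfacet
 facet normal 0.167 -0.966 -0.195
  outer loop
   vertex 3.9 1.3 1.1
   vertex 4.6 1.3 1.7
   vertex 0.8 0.4 2.9
  endloop
 endfacet
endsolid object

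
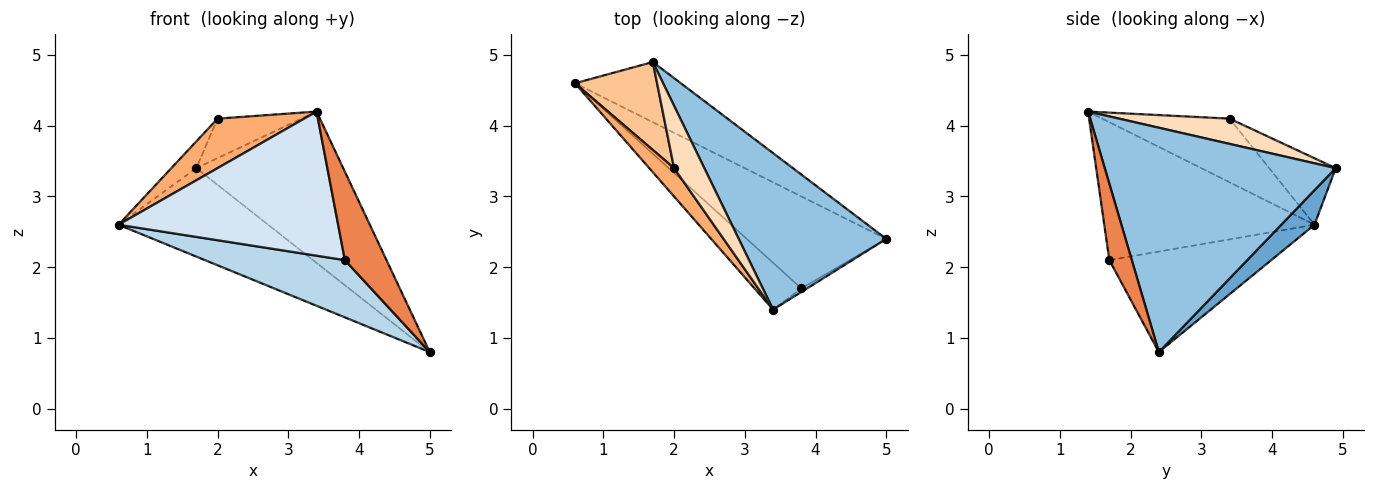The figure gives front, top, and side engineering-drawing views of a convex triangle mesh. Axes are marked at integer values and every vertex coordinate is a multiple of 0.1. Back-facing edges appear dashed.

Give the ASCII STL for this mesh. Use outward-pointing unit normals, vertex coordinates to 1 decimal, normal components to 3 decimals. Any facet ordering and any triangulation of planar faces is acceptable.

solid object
 facet normal 0.180 0.813 -0.553
  outer loop
   vertex 1.7 4.9 3.4
   vertex 5.0 2.4 0.8
   vertex 0.6 4.6 2.6
  endloop
 endfacet
 facet normal 0.738 0.469 0.485
  outer loop
   vertex 1.7 4.9 3.4
   vertex 3.4 1.4 4.2
   vertex 5.0 2.4 0.8
  endloop
 endfacet
 facet normal -0.522 -0.451 -0.724
  outer loop
   vertex 3.8 1.7 2.1
   vertex 0.6 4.6 2.6
   vertex 5.0 2.4 0.8
  endloop
 endfacet
 facet normal -0.673 -0.703 -0.229
  outer loop
   vertex 3.8 1.7 2.1
   vertex 3.4 1.4 4.2
   vertex 0.6 4.6 2.6
  endloop
 endfacet
 facet normal 0.475 -0.879 -0.035
  outer loop
   vertex 3.8 1.7 2.1
   vertex 5.0 2.4 0.8
   vertex 3.4 1.4 4.2
  endloop
 endfacet
 facet normal -0.787 -0.536 0.306
  outer loop
   vertex 2.0 3.4 4.1
   vertex 0.6 4.6 2.6
   vertex 3.4 1.4 4.2
  endloop
 endfacet
 facet normal -0.613 0.230 0.756
  outer loop
   vertex 2.0 3.4 4.1
   vertex 1.7 4.9 3.4
   vertex 0.6 4.6 2.6
  endloop
 endfacet
 facet normal 0.576 0.438 0.691
  outer loop
   vertex 2.0 3.4 4.1
   vertex 3.4 1.4 4.2
   vertex 1.7 4.9 3.4
  endloop
 endfacet
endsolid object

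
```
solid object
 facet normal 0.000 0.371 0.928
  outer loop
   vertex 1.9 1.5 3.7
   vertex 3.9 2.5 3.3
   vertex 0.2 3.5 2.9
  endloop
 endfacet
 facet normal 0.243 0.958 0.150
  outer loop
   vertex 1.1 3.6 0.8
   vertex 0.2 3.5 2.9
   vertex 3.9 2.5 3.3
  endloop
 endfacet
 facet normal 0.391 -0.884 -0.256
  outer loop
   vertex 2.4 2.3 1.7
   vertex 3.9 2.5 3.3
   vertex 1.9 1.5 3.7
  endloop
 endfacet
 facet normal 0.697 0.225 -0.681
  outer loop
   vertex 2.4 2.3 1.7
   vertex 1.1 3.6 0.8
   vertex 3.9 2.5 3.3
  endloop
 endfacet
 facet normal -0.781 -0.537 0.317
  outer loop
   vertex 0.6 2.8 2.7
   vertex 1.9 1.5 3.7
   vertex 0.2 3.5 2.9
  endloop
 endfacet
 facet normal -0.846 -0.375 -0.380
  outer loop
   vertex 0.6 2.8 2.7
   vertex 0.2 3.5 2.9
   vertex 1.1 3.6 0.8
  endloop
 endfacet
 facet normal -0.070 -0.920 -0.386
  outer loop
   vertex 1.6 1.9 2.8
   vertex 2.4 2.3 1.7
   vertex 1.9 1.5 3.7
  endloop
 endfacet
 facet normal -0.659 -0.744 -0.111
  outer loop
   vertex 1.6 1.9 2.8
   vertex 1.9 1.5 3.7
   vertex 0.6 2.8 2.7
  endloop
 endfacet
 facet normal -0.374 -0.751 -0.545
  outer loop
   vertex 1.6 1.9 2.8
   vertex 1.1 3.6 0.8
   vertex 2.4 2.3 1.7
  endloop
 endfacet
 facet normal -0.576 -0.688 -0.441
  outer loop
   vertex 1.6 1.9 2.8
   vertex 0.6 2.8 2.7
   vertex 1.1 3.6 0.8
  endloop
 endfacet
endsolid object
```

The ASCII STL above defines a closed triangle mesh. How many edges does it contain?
15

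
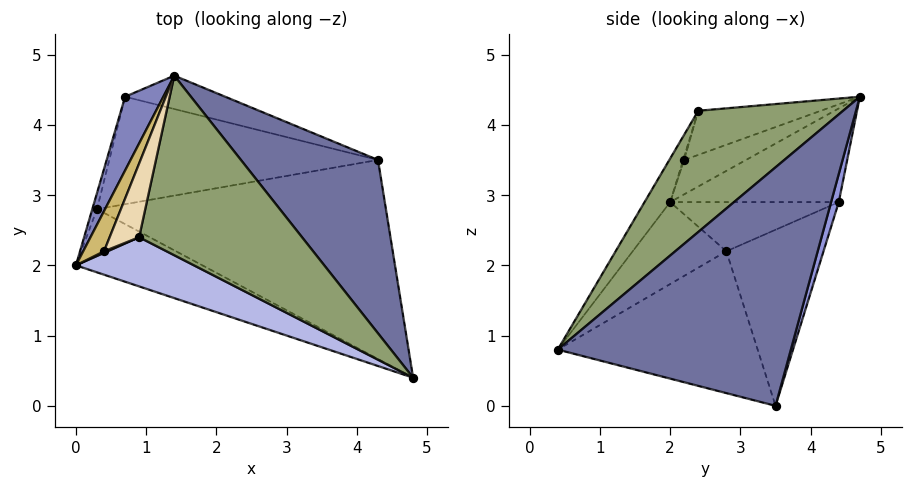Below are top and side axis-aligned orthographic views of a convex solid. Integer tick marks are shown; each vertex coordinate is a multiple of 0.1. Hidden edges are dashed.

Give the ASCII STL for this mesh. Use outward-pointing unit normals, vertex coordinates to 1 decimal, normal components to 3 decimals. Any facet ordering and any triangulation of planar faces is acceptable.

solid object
 facet normal 0.837 0.259 0.481
  outer loop
   vertex 4.3 3.5 0.0
   vertex 1.4 4.7 4.4
   vertex 4.8 0.4 0.8
  endloop
 endfacet
 facet normal -0.894 0.261 0.365
  outer loop
   vertex 0.7 4.4 2.9
   vertex 0.0 2.0 2.9
   vertex 1.4 4.7 4.4
  endloop
 endfacet
 facet normal 0.063 0.973 -0.224
  outer loop
   vertex 0.7 4.4 2.9
   vertex 1.4 4.7 4.4
   vertex 4.3 3.5 0.0
  endloop
 endfacet
 facet normal -0.140 -0.915 0.378
  outer loop
   vertex 0.9 2.4 4.2
   vertex 0.0 2.0 2.9
   vertex 4.8 0.4 0.8
  endloop
 endfacet
 facet normal 0.585 -0.196 0.787
  outer loop
   vertex 0.9 2.4 4.2
   vertex 4.8 0.4 0.8
   vertex 1.4 4.7 4.4
  endloop
 endfacet
 facet normal -0.481 -0.468 -0.741
  outer loop
   vertex 0.3 2.8 2.2
   vertex 4.8 0.4 0.8
   vertex 0.0 2.0 2.9
  endloop
 endfacet
 facet normal -0.422 -0.290 -0.859
  outer loop
   vertex 0.3 2.8 2.2
   vertex 4.3 3.5 0.0
   vertex 4.8 0.4 0.8
  endloop
 endfacet
 facet normal -0.956 0.279 -0.091
  outer loop
   vertex 0.3 2.8 2.2
   vertex 0.0 2.0 2.9
   vertex 0.7 4.4 2.9
  endloop
 endfacet
 facet normal -0.490 0.449 -0.747
  outer loop
   vertex 0.3 2.8 2.2
   vertex 0.7 4.4 2.9
   vertex 4.3 3.5 0.0
  endloop
 endfacet
 facet normal -0.845 0.154 0.512
  outer loop
   vertex 0.4 2.2 3.5
   vertex 1.4 4.7 4.4
   vertex 0.0 2.0 2.9
  endloop
 endfacet
 facet normal -0.577 -0.577 0.577
  outer loop
   vertex 0.4 2.2 3.5
   vertex 0.0 2.0 2.9
   vertex 0.9 2.4 4.2
  endloop
 endfacet
 facet normal -0.824 0.131 0.551
  outer loop
   vertex 0.4 2.2 3.5
   vertex 0.9 2.4 4.2
   vertex 1.4 4.7 4.4
  endloop
 endfacet
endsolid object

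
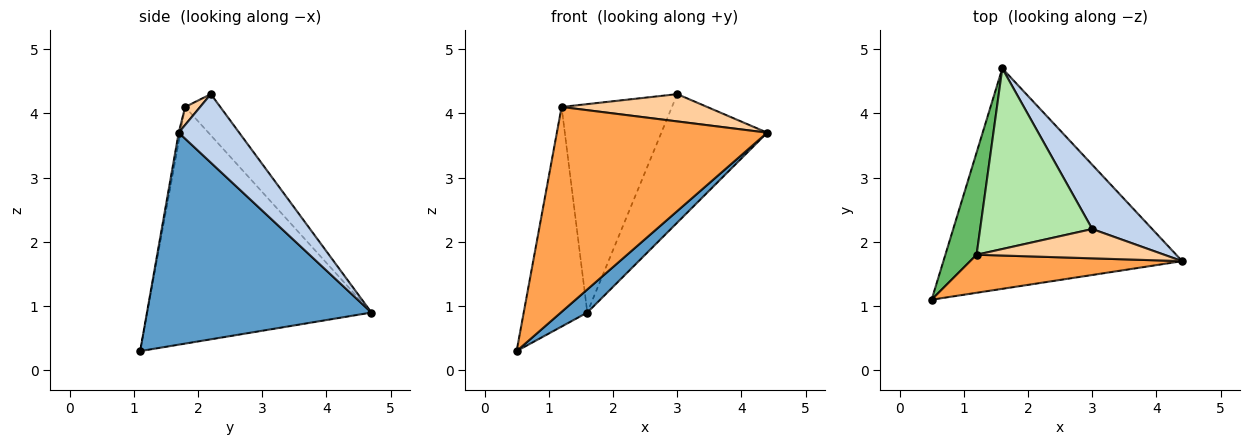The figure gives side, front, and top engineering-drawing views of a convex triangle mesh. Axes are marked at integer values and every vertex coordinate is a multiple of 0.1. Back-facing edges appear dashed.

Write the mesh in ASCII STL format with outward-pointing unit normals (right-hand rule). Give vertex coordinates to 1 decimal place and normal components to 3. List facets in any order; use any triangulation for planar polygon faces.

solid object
 facet normal 0.662 -0.078 -0.746
  outer loop
   vertex 1.6 4.7 0.9
   vertex 4.4 1.7 3.7
   vertex 0.5 1.1 0.3
  endloop
 endfacet
 facet normal 0.455 0.796 0.398
  outer loop
   vertex 3.0 2.2 4.3
   vertex 4.4 1.7 3.7
   vertex 1.6 4.7 0.9
  endloop
 endfacet
 facet normal -0.008 -0.983 0.183
  outer loop
   vertex 1.2 1.8 4.1
   vertex 0.5 1.1 0.3
   vertex 4.4 1.7 3.7
  endloop
 endfacet
 facet normal 0.070 -0.680 0.730
  outer loop
   vertex 1.2 1.8 4.1
   vertex 4.4 1.7 3.7
   vertex 3.0 2.2 4.3
  endloop
 endfacet
 facet normal -0.954 0.271 0.126
  outer loop
   vertex 1.2 1.8 4.1
   vertex 1.6 4.7 0.9
   vertex 0.5 1.1 0.3
  endloop
 endfacet
 facet normal -0.234 0.735 0.637
  outer loop
   vertex 1.2 1.8 4.1
   vertex 3.0 2.2 4.3
   vertex 1.6 4.7 0.9
  endloop
 endfacet
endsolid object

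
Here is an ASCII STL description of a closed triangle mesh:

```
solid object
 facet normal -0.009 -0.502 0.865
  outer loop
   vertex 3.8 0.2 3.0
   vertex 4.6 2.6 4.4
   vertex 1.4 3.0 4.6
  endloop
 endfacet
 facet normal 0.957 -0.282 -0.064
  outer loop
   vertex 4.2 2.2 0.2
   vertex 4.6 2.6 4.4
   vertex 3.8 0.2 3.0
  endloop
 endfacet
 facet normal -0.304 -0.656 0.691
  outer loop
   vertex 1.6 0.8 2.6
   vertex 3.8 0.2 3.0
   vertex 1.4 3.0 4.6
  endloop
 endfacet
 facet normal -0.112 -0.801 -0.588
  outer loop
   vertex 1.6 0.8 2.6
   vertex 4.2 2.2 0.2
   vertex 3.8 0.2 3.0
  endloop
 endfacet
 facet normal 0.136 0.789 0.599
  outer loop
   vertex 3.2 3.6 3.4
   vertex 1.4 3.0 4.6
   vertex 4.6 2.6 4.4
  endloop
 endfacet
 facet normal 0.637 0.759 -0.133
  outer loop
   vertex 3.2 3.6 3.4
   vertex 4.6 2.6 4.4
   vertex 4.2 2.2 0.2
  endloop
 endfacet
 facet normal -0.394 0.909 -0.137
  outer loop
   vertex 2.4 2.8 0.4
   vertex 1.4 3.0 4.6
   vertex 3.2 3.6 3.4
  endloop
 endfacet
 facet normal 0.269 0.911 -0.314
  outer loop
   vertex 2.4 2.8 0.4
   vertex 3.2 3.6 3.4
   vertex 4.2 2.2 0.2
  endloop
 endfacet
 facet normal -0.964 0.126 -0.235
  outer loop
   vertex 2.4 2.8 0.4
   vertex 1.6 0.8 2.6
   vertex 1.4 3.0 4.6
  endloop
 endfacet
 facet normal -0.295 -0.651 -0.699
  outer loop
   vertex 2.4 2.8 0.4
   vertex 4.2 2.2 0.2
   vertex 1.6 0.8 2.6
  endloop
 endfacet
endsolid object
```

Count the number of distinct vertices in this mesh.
7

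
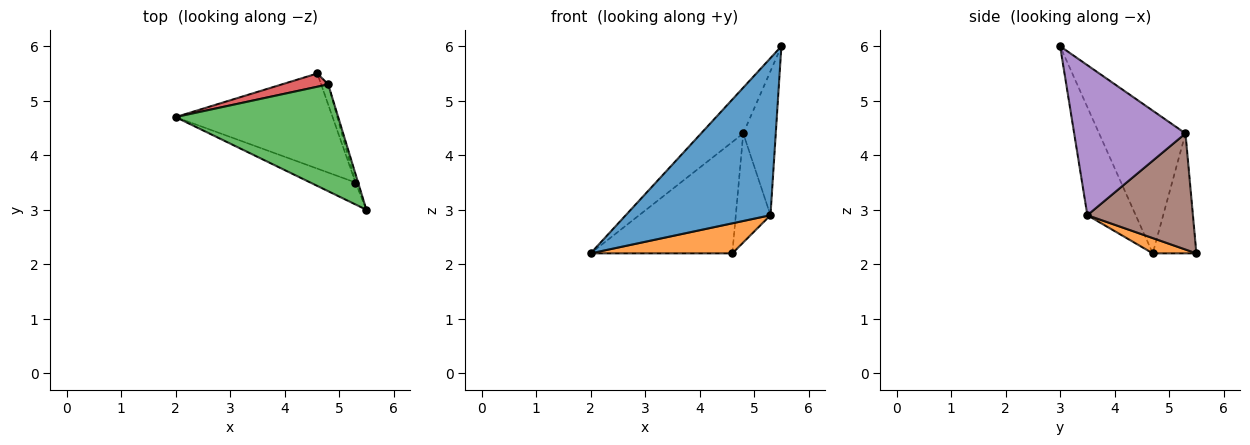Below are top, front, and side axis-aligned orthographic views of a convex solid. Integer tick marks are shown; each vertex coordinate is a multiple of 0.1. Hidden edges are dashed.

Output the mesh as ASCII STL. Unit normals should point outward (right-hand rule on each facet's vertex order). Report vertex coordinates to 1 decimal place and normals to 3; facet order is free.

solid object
 facet normal -0.314 -0.940 -0.131
  outer loop
   vertex 5.3 3.5 2.9
   vertex 5.5 3.0 6.0
   vertex 2.0 4.7 2.2
  endloop
 endfacet
 facet normal 0.092 -0.300 -0.949
  outer loop
   vertex 5.3 3.5 2.9
   vertex 2.0 4.7 2.2
   vertex 4.6 5.5 2.2
  endloop
 endfacet
 facet normal -0.628 0.307 0.715
  outer loop
   vertex 4.8 5.3 4.4
   vertex 2.0 4.7 2.2
   vertex 5.5 3.0 6.0
  endloop
 endfacet
 facet normal -0.292 0.950 0.113
  outer loop
   vertex 4.8 5.3 4.4
   vertex 4.6 5.5 2.2
   vertex 2.0 4.7 2.2
  endloop
 endfacet
 facet normal 0.960 0.280 -0.017
  outer loop
   vertex 4.8 5.3 4.4
   vertex 5.5 3.0 6.0
   vertex 5.3 3.5 2.9
  endloop
 endfacet
 facet normal 0.948 0.312 -0.058
  outer loop
   vertex 4.8 5.3 4.4
   vertex 5.3 3.5 2.9
   vertex 4.6 5.5 2.2
  endloop
 endfacet
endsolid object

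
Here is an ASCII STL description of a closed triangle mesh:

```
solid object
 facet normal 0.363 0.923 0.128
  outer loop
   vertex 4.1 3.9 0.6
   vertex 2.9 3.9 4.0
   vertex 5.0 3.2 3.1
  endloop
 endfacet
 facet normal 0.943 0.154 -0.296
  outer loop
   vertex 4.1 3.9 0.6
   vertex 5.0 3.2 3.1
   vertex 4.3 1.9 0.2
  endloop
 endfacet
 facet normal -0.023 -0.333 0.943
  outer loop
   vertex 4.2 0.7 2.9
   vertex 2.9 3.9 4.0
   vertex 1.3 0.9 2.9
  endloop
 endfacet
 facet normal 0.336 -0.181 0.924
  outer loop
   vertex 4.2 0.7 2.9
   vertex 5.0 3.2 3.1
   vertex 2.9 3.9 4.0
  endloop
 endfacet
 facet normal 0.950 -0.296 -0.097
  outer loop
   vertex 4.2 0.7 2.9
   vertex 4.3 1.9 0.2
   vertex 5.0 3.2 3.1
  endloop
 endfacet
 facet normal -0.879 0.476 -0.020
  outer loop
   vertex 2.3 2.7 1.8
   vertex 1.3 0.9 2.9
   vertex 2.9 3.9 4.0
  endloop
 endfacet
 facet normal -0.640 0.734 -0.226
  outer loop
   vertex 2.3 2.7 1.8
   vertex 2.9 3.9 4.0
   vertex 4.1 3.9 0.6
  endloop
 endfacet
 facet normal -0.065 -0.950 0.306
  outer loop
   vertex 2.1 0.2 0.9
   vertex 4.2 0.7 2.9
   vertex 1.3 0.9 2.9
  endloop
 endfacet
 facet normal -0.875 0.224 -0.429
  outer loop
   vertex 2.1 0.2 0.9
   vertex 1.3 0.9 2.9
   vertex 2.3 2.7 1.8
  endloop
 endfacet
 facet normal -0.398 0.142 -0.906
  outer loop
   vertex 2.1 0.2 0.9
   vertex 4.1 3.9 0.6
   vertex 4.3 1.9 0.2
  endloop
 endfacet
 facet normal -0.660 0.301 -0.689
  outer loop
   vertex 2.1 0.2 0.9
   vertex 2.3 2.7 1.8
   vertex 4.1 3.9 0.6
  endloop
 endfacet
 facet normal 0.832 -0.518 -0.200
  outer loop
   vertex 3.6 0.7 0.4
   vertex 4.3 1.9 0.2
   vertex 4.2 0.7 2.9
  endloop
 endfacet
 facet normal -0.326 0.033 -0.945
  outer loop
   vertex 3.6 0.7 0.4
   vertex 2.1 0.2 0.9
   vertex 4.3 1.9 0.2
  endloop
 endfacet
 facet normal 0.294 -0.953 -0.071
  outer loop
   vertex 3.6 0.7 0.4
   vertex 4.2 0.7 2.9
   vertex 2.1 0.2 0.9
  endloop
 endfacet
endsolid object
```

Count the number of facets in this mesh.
14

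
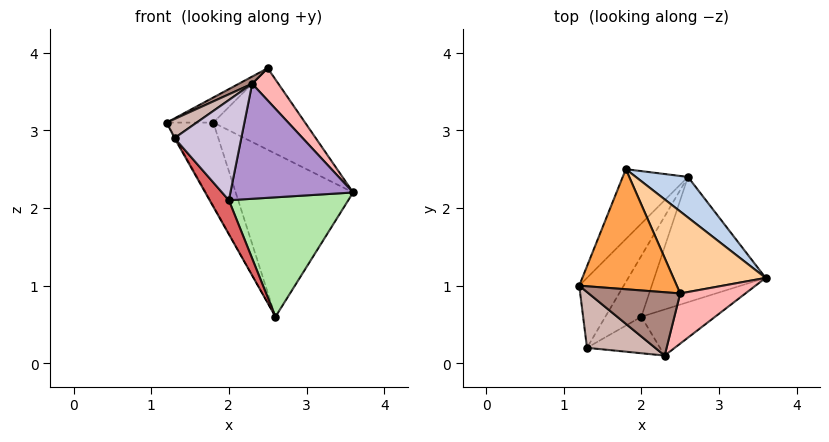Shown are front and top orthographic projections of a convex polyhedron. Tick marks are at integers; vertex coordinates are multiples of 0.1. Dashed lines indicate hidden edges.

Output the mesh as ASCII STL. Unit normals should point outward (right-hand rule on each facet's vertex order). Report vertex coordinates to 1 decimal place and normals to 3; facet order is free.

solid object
 facet normal -0.886 0.355 -0.298
  outer loop
   vertex 2.6 2.4 0.6
   vertex 1.2 1.0 3.1
   vertex 1.8 2.5 3.1
  endloop
 endfacet
 facet normal 0.659 0.730 0.182
  outer loop
   vertex 2.6 2.4 0.6
   vertex 1.8 2.5 3.1
   vertex 3.6 1.1 2.2
  endloop
 endfacet
 facet normal -0.455 0.182 0.872
  outer loop
   vertex 2.5 0.9 3.8
   vertex 1.8 2.5 3.1
   vertex 1.2 1.0 3.1
  endloop
 endfacet
 facet normal 0.670 0.523 0.526
  outer loop
   vertex 2.5 0.9 3.8
   vertex 3.6 1.1 2.2
   vertex 1.8 2.5 3.1
  endloop
 endfacet
 facet normal -0.875 0.012 -0.484
  outer loop
   vertex 1.3 0.2 2.9
   vertex 1.2 1.0 3.1
   vertex 2.6 2.4 0.6
  endloop
 endfacet
 facet normal 0.252 -0.668 -0.700
  outer loop
   vertex 2.0 0.6 2.1
   vertex 2.6 2.4 0.6
   vertex 3.6 1.1 2.2
  endloop
 endfacet
 facet normal -0.584 -0.396 -0.709
  outer loop
   vertex 2.0 0.6 2.1
   vertex 1.3 0.2 2.9
   vertex 2.6 2.4 0.6
  endloop
 endfacet
 facet normal 0.797 -0.326 0.507
  outer loop
   vertex 2.3 0.1 3.6
   vertex 3.6 1.1 2.2
   vertex 2.5 0.9 3.8
  endloop
 endfacet
 facet normal 0.299 -0.886 -0.355
  outer loop
   vertex 2.3 0.1 3.6
   vertex 2.0 0.6 2.1
   vertex 3.6 1.1 2.2
  endloop
 endfacet
 facet normal 0.144 -0.930 -0.339
  outer loop
   vertex 2.3 0.1 3.6
   vertex 1.3 0.2 2.9
   vertex 2.0 0.6 2.1
  endloop
 endfacet
 facet normal -0.478 -0.099 0.873
  outer loop
   vertex 2.3 0.1 3.6
   vertex 2.5 0.9 3.8
   vertex 1.2 1.0 3.1
  endloop
 endfacet
 facet normal -0.571 -0.266 0.777
  outer loop
   vertex 2.3 0.1 3.6
   vertex 1.2 1.0 3.1
   vertex 1.3 0.2 2.9
  endloop
 endfacet
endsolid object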